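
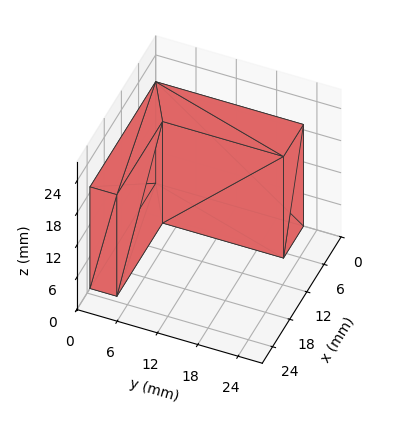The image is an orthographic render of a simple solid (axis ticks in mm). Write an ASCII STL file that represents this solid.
Reading the render: the shape is an L-shaped prism: outer 23 × 22 mm, arm thicknesses ≈ 4 mm (horizontal) and 7 mm (vertical), extruded 19 mm in z (dimensions read to the nearest mm from the axis ticks). For the STL, each face is triangulated and given an outward normal.

solid part
  facet normal 0.0000 0.0000 -1.0000
    outer loop
      vertex 23.00 4.00 0.00
      vertex 23.00 0.00 0.00
      vertex 0.00 0.00 0.00
    endloop
  endfacet
  facet normal 0.0000 0.0000 -1.0000
    outer loop
      vertex 7.00 4.00 0.00
      vertex 23.00 4.00 0.00
      vertex 0.00 0.00 0.00
    endloop
  endfacet
  facet normal 0.0000 0.0000 -1.0000
    outer loop
      vertex 7.00 22.00 0.00
      vertex 7.00 4.00 0.00
      vertex 0.00 0.00 0.00
    endloop
  endfacet
  facet normal 0.0000 0.0000 -1.0000
    outer loop
      vertex 0.00 22.00 0.00
      vertex 7.00 22.00 0.00
      vertex 0.00 0.00 0.00
    endloop
  endfacet
  facet normal 0.0000 0.0000 1.0000
    outer loop
      vertex 0.00 0.00 19.00
      vertex 23.00 0.00 19.00
      vertex 23.00 4.00 19.00
    endloop
  endfacet
  facet normal 0.0000 0.0000 1.0000
    outer loop
      vertex 0.00 0.00 19.00
      vertex 23.00 4.00 19.00
      vertex 7.00 4.00 19.00
    endloop
  endfacet
  facet normal 0.0000 0.0000 1.0000
    outer loop
      vertex 0.00 0.00 19.00
      vertex 7.00 4.00 19.00
      vertex 7.00 22.00 19.00
    endloop
  endfacet
  facet normal 0.0000 0.0000 1.0000
    outer loop
      vertex 0.00 0.00 19.00
      vertex 7.00 22.00 19.00
      vertex 0.00 22.00 19.00
    endloop
  endfacet
  facet normal 0.0000 -1.0000 0.0000
    outer loop
      vertex 0.00 0.00 0.00
      vertex 23.00 0.00 0.00
      vertex 23.00 0.00 19.00
    endloop
  endfacet
  facet normal 0.0000 -1.0000 0.0000
    outer loop
      vertex 0.00 0.00 0.00
      vertex 23.00 0.00 19.00
      vertex 0.00 0.00 19.00
    endloop
  endfacet
  facet normal 1.0000 0.0000 0.0000
    outer loop
      vertex 23.00 0.00 0.00
      vertex 23.00 4.00 0.00
      vertex 23.00 4.00 19.00
    endloop
  endfacet
  facet normal 1.0000 0.0000 0.0000
    outer loop
      vertex 23.00 0.00 0.00
      vertex 23.00 4.00 19.00
      vertex 23.00 0.00 19.00
    endloop
  endfacet
  facet normal 0.0000 1.0000 0.0000
    outer loop
      vertex 23.00 4.00 0.00
      vertex 7.00 4.00 0.00
      vertex 7.00 4.00 19.00
    endloop
  endfacet
  facet normal 0.0000 1.0000 0.0000
    outer loop
      vertex 23.00 4.00 0.00
      vertex 7.00 4.00 19.00
      vertex 23.00 4.00 19.00
    endloop
  endfacet
  facet normal 1.0000 0.0000 0.0000
    outer loop
      vertex 7.00 4.00 0.00
      vertex 7.00 22.00 0.00
      vertex 7.00 22.00 19.00
    endloop
  endfacet
  facet normal 1.0000 0.0000 0.0000
    outer loop
      vertex 7.00 4.00 0.00
      vertex 7.00 22.00 19.00
      vertex 7.00 4.00 19.00
    endloop
  endfacet
  facet normal 0.0000 1.0000 0.0000
    outer loop
      vertex 7.00 22.00 0.00
      vertex 0.00 22.00 0.00
      vertex 0.00 22.00 19.00
    endloop
  endfacet
  facet normal 0.0000 1.0000 0.0000
    outer loop
      vertex 7.00 22.00 0.00
      vertex 0.00 22.00 19.00
      vertex 7.00 22.00 19.00
    endloop
  endfacet
  facet normal -1.0000 0.0000 0.0000
    outer loop
      vertex 0.00 22.00 0.00
      vertex 0.00 0.00 0.00
      vertex 0.00 0.00 19.00
    endloop
  endfacet
  facet normal -1.0000 0.0000 0.0000
    outer loop
      vertex 0.00 22.00 0.00
      vertex 0.00 0.00 19.00
      vertex 0.00 22.00 19.00
    endloop
  endfacet
endsolid part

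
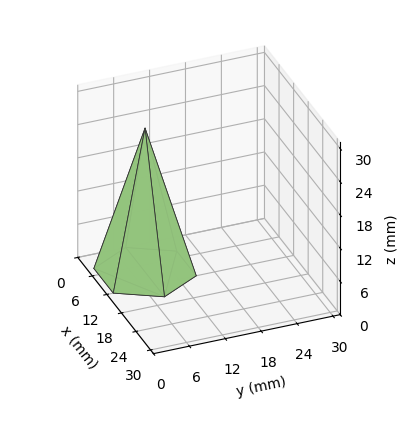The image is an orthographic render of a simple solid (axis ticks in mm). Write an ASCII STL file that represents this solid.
Reading the render: the shape is a regular 6-sided pyramid, base circumscribed radius ≈ 8 mm, apex at z ≈ 26 mm (dimensions read to the nearest mm from the axis ticks). For the STL, each face is triangulated and given an outward normal.

solid part
  facet normal 0.0000 0.0000 -1.0000
    outer loop
      vertex 4.000 14.928 0.000
      vertex 12.000 14.928 0.000
      vertex 16.000 8.000 0.000
    endloop
  endfacet
  facet normal 0.0000 0.0000 -1.0000
    outer loop
      vertex 0.000 8.000 0.000
      vertex 4.000 14.928 0.000
      vertex 16.000 8.000 0.000
    endloop
  endfacet
  facet normal 0.0000 0.0000 -1.0000
    outer loop
      vertex 4.000 1.072 0.000
      vertex 0.000 8.000 0.000
      vertex 16.000 8.000 0.000
    endloop
  endfacet
  facet normal 0.0000 0.0000 -1.0000
    outer loop
      vertex 12.000 1.072 0.000
      vertex 4.000 1.072 0.000
      vertex 16.000 8.000 0.000
    endloop
  endfacet
  facet normal 0.8368 0.4832 0.2575
    outer loop
      vertex 16.000 8.000 0.000
      vertex 12.000 14.928 0.000
      vertex 8.000 8.000 26.000
    endloop
  endfacet
  facet normal 0.0000 0.9663 0.2575
    outer loop
      vertex 12.000 14.928 0.000
      vertex 4.000 14.928 0.000
      vertex 8.000 8.000 26.000
    endloop
  endfacet
  facet normal -0.8368 0.4832 0.2575
    outer loop
      vertex 4.000 14.928 0.000
      vertex 0.000 8.000 0.000
      vertex 8.000 8.000 26.000
    endloop
  endfacet
  facet normal -0.8368 -0.4832 0.2575
    outer loop
      vertex 0.000 8.000 0.000
      vertex 4.000 1.072 0.000
      vertex 8.000 8.000 26.000
    endloop
  endfacet
  facet normal 0.0000 -0.9663 0.2575
    outer loop
      vertex 4.000 1.072 0.000
      vertex 12.000 1.072 0.000
      vertex 8.000 8.000 26.000
    endloop
  endfacet
  facet normal 0.8368 -0.4832 0.2575
    outer loop
      vertex 12.000 1.072 0.000
      vertex 16.000 8.000 0.000
      vertex 8.000 8.000 26.000
    endloop
  endfacet
endsolid part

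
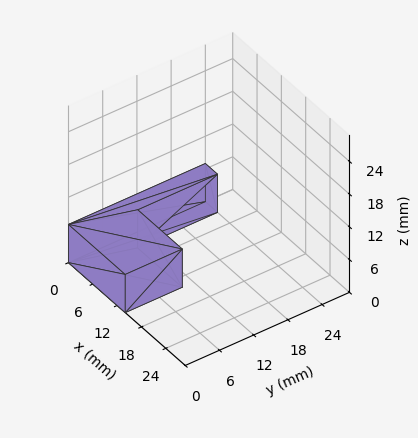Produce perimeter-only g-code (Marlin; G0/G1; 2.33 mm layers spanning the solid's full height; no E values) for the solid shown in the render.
Reading the render: the shape is an L-shaped prism: outer 14 × 24 mm, arm thicknesses ≈ 10 mm (horizontal) and 3 mm (vertical), extruded 7 mm in z (dimensions read to the nearest mm from the axis ticks). For the g-code, the solid's height is divided into equal slices at the stated Δz and each level perimeter traced with G1 moves after a G0 lift.

; perimeter-only toolpath
G21 ; units = mm
G90 ; absolute positioning
G28 ; home
; layer 1
G0 Z2.33
G0 X0.00 Y0.00
G1 X14.00 Y0.00
G1 X14.00 Y10.00
G1 X3.00 Y10.00
G1 X3.00 Y24.00
G1 X0.00 Y24.00
G1 X0.00 Y0.00
; layer 2
G0 Z4.67
G0 X0.00 Y0.00
G1 X14.00 Y0.00
G1 X14.00 Y10.00
G1 X3.00 Y10.00
G1 X3.00 Y24.00
G1 X0.00 Y24.00
G1 X0.00 Y0.00
; layer 3
G0 Z7.00
G0 X0.00 Y0.00
G1 X14.00 Y0.00
G1 X14.00 Y10.00
G1 X3.00 Y10.00
G1 X3.00 Y24.00
G1 X0.00 Y24.00
G1 X0.00 Y0.00
M2 ; end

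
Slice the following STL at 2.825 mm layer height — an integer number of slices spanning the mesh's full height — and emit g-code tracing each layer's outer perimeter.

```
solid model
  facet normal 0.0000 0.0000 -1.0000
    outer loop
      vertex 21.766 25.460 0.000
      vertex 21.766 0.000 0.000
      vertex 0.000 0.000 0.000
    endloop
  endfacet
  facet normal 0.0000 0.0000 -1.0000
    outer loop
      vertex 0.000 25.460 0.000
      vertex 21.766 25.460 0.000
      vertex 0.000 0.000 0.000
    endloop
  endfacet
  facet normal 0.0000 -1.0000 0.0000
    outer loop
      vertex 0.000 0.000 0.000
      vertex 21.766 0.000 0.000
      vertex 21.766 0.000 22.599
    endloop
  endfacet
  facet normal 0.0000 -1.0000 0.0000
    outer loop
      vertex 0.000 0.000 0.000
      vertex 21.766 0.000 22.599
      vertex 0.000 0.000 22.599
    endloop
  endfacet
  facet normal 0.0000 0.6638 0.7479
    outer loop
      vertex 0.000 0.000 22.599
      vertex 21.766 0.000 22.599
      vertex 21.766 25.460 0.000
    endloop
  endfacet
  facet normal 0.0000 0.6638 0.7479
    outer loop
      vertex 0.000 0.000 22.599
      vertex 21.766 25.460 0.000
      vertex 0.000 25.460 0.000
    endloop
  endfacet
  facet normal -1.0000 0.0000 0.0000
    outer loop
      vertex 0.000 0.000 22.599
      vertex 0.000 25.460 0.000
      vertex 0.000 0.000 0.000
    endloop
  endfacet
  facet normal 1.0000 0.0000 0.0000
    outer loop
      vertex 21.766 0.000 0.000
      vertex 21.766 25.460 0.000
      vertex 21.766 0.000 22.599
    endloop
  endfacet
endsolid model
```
; perimeter-only toolpath
G21 ; units = mm
G90 ; absolute positioning
G28 ; home
; layer 1
G0 Z2.825
G0 X0.000 Y0.000
G1 X21.766 Y0.000
G1 X21.766 Y22.277
G1 X0.000 Y22.277
G1 X0.000 Y0.000
; layer 2
G0 Z5.650
G0 X0.000 Y0.000
G1 X21.766 Y0.000
G1 X21.766 Y19.095
G1 X0.000 Y19.095
G1 X0.000 Y0.000
; layer 3
G0 Z8.475
G0 X0.000 Y0.000
G1 X21.766 Y0.000
G1 X21.766 Y15.913
G1 X0.000 Y15.913
G1 X0.000 Y0.000
; layer 4
G0 Z11.300
G0 X0.000 Y0.000
G1 X21.766 Y0.000
G1 X21.766 Y12.730
G1 X0.000 Y12.730
G1 X0.000 Y0.000
; layer 5
G0 Z14.124
G0 X0.000 Y0.000
G1 X21.766 Y0.000
G1 X21.766 Y9.547
G1 X0.000 Y9.547
G1 X0.000 Y0.000
; layer 6
G0 Z16.949
G0 X0.000 Y0.000
G1 X21.766 Y0.000
G1 X21.766 Y6.365
G1 X0.000 Y6.365
G1 X0.000 Y0.000
; layer 7
G0 Z19.774
G0 X0.000 Y0.000
G1 X21.766 Y0.000
G1 X21.766 Y3.182
G1 X0.000 Y3.182
G1 X0.000 Y0.000
M2 ; end

The solid is a wedge (ramp): 21.8 × 25.5 mm base, rising to 22.6 mm along the y=0 edge and sloping linearly to z=0 at y=25.5. Slicing at Δz = 2.825 mm — 8 equal slices spanning the solid's height, so layer i sits at z = i·h/8 — gives 7 non-empty perimeters. Each is a 4-segment closed polygon; G0 lifts to the layer z and rapids to the start vertex, then G1 traces the edges. The cross-section shrinks linearly with z (the slice at the apex is degenerate and omitted).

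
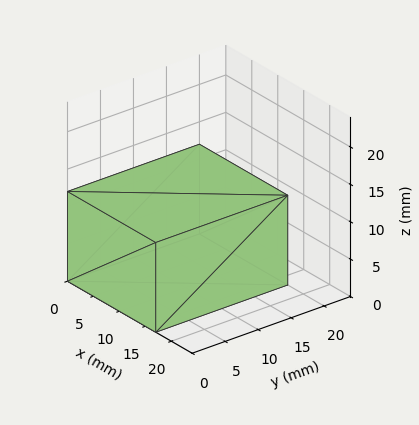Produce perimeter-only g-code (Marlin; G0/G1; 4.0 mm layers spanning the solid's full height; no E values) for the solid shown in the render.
Reading the render: the shape is a rectangular box, roughly 17 × 20 mm footprint and 12 mm tall (dimensions read to the nearest mm from the axis ticks). For the g-code, the solid's height is divided into equal slices at the stated Δz and each level perimeter traced with G1 moves after a G0 lift.

; perimeter-only toolpath
G21 ; units = mm
G90 ; absolute positioning
G28 ; home
; layer 1
G0 Z4.0
G0 X0.0 Y0.0
G1 X17.0 Y0.0
G1 X17.0 Y20.0
G1 X0.0 Y20.0
G1 X0.0 Y0.0
; layer 2
G0 Z8.0
G0 X0.0 Y0.0
G1 X17.0 Y0.0
G1 X17.0 Y20.0
G1 X0.0 Y20.0
G1 X0.0 Y0.0
; layer 3
G0 Z12.0
G0 X0.0 Y0.0
G1 X17.0 Y0.0
G1 X17.0 Y20.0
G1 X0.0 Y20.0
G1 X0.0 Y0.0
M2 ; end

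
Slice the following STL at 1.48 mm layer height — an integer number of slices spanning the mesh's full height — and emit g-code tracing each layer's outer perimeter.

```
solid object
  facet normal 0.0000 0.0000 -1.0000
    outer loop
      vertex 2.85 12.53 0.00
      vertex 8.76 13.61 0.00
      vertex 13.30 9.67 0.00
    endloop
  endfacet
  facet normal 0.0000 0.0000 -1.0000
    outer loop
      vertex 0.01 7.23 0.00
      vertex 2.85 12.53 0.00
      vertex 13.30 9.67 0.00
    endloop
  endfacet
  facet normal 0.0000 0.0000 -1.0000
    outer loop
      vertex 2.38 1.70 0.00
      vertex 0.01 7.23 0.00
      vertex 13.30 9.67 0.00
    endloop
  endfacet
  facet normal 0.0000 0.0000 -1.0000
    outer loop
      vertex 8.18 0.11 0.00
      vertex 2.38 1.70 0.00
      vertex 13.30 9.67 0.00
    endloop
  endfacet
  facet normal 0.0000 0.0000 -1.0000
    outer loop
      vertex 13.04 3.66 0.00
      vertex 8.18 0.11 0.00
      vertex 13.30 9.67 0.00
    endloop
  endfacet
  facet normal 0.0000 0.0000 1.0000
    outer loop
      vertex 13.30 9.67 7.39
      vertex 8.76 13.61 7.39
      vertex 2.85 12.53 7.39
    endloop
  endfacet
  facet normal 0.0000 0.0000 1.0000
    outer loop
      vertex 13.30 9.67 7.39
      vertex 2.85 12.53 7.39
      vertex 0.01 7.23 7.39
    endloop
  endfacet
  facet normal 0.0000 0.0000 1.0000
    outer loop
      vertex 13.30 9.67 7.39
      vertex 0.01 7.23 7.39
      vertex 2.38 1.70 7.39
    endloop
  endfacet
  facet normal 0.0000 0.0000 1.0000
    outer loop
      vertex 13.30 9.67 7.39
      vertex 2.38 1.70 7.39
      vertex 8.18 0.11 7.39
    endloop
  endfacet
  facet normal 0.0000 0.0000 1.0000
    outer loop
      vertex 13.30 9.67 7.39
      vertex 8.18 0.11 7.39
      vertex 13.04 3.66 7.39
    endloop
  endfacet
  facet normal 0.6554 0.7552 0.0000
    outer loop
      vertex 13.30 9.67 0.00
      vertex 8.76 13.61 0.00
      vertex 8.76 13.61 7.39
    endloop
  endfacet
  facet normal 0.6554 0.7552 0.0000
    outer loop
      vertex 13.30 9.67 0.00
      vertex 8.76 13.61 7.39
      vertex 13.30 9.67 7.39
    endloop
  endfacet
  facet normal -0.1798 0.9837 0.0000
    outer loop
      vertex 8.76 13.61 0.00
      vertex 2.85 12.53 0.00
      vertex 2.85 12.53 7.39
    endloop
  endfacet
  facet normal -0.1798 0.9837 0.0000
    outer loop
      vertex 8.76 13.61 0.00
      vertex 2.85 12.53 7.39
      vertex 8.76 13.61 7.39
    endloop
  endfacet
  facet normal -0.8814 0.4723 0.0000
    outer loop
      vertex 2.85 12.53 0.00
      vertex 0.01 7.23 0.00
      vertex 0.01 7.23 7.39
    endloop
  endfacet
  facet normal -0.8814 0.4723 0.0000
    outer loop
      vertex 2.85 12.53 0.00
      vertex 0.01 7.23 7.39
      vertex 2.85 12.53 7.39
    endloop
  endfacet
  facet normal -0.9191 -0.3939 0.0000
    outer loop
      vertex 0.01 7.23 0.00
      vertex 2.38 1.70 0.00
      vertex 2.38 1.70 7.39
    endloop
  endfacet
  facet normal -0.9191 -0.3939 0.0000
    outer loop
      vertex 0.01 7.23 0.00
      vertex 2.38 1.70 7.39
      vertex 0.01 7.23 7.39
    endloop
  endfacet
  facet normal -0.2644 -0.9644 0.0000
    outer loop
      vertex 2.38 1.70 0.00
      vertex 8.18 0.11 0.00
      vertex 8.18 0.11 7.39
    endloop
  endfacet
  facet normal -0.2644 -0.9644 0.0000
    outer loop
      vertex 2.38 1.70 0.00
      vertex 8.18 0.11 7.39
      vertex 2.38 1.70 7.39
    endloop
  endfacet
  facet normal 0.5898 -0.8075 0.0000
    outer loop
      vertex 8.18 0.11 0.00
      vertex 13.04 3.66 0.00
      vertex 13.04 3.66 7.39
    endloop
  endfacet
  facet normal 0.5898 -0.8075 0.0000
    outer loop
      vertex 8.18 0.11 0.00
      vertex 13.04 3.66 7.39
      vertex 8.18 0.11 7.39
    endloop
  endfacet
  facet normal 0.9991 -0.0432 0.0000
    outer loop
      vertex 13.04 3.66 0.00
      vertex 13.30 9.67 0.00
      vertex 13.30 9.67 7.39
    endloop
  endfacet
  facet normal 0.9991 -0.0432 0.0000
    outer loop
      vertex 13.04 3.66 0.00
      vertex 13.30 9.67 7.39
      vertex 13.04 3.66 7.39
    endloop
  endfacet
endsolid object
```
; perimeter-only toolpath
G21 ; units = mm
G90 ; absolute positioning
G28 ; home
; layer 1
G0 Z1.48
G0 X13.30 Y9.67
G1 X8.76 Y13.61
G1 X2.85 Y12.53
G1 X0.01 Y7.23
G1 X2.38 Y1.70
G1 X8.18 Y0.11
G1 X13.04 Y3.66
G1 X13.30 Y9.67
; layer 2
G0 Z2.96
G0 X13.30 Y9.67
G1 X8.76 Y13.61
G1 X2.85 Y12.53
G1 X0.01 Y7.23
G1 X2.38 Y1.70
G1 X8.18 Y0.11
G1 X13.04 Y3.66
G1 X13.30 Y9.67
; layer 3
G0 Z4.43
G0 X13.30 Y9.67
G1 X8.76 Y13.61
G1 X2.85 Y12.53
G1 X0.01 Y7.23
G1 X2.38 Y1.70
G1 X8.18 Y0.11
G1 X13.04 Y3.66
G1 X13.30 Y9.67
; layer 4
G0 Z5.91
G0 X13.30 Y9.67
G1 X8.76 Y13.61
G1 X2.85 Y12.53
G1 X0.01 Y7.23
G1 X2.38 Y1.70
G1 X8.18 Y0.11
G1 X13.04 Y3.66
G1 X13.30 Y9.67
; layer 5
G0 Z7.39
G0 X13.30 Y9.67
G1 X8.76 Y13.61
G1 X2.85 Y12.53
G1 X0.01 Y7.23
G1 X2.38 Y1.70
G1 X8.18 Y0.11
G1 X13.04 Y3.66
G1 X13.30 Y9.67
M2 ; end

The solid is a regular 7-sided prism (a cylinder approximated with 7 flat sides), circumscribed radius ≈ 6.93 mm, height ≈ 7.39 mm. Slicing at Δz = 1.48 mm — 5 equal slices spanning the solid's height, so layer i sits at z = i·h/5 — gives 5 non-empty perimeters. Each is a 7-segment closed polygon; G0 lifts to the layer z and rapids to the start vertex, then G1 traces the edges.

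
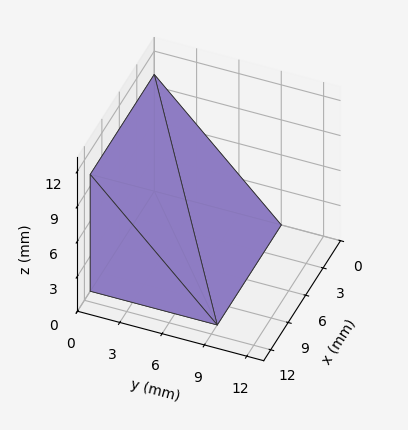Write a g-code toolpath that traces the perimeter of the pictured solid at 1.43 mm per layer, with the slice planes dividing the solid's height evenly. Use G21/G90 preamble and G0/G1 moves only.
Reading the render: the shape is a wedge (ramp): 11 × 9 mm base, rising to 10 mm along the y=0 edge and sloping linearly to z=0 at y=9 (dimensions read to the nearest mm from the axis ticks). For the g-code, the solid's height is divided into equal slices at the stated Δz and each level perimeter traced with G1 moves after a G0 lift.

; perimeter-only toolpath
G21 ; units = mm
G90 ; absolute positioning
G28 ; home
; layer 1
G0 Z1.43
G0 X0.00 Y0.00
G1 X11.00 Y0.00
G1 X11.00 Y7.71
G1 X0.00 Y7.71
G1 X0.00 Y0.00
; layer 2
G0 Z2.86
G0 X0.00 Y0.00
G1 X11.00 Y0.00
G1 X11.00 Y6.43
G1 X0.00 Y6.43
G1 X0.00 Y0.00
; layer 3
G0 Z4.29
G0 X0.00 Y0.00
G1 X11.00 Y0.00
G1 X11.00 Y5.14
G1 X0.00 Y5.14
G1 X0.00 Y0.00
; layer 4
G0 Z5.71
G0 X0.00 Y0.00
G1 X11.00 Y0.00
G1 X11.00 Y3.86
G1 X0.00 Y3.86
G1 X0.00 Y0.00
; layer 5
G0 Z7.14
G0 X0.00 Y0.00
G1 X11.00 Y0.00
G1 X11.00 Y2.57
G1 X0.00 Y2.57
G1 X0.00 Y0.00
; layer 6
G0 Z8.57
G0 X0.00 Y0.00
G1 X11.00 Y0.00
G1 X11.00 Y1.29
G1 X0.00 Y1.29
G1 X0.00 Y0.00
M2 ; end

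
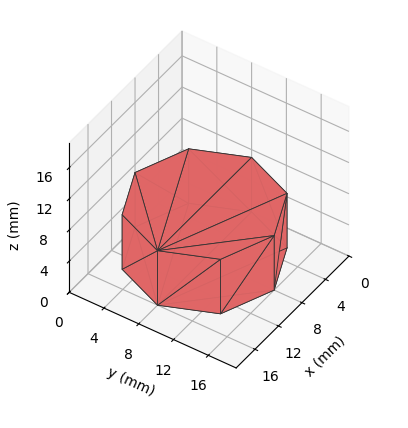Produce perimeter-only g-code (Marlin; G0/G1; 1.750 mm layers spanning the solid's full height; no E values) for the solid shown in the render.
Reading the render: the shape is a regular 8-sided prism (a cylinder approximated with 8 flat sides), circumscribed radius ≈ 8 mm, height ≈ 7 mm (dimensions read to the nearest mm from the axis ticks). For the g-code, the solid's height is divided into equal slices at the stated Δz and each level perimeter traced with G1 moves after a G0 lift.

; perimeter-only toolpath
G21 ; units = mm
G90 ; absolute positioning
G28 ; home
; layer 1
G0 Z1.750
G0 X16.000 Y8.000
G1 X13.657 Y13.657
G1 X8.000 Y16.000
G1 X2.343 Y13.657
G1 X0.000 Y8.000
G1 X2.343 Y2.343
G1 X8.000 Y0.000
G1 X13.657 Y2.343
G1 X16.000 Y8.000
; layer 2
G0 Z3.500
G0 X16.000 Y8.000
G1 X13.657 Y13.657
G1 X8.000 Y16.000
G1 X2.343 Y13.657
G1 X0.000 Y8.000
G1 X2.343 Y2.343
G1 X8.000 Y0.000
G1 X13.657 Y2.343
G1 X16.000 Y8.000
; layer 3
G0 Z5.250
G0 X16.000 Y8.000
G1 X13.657 Y13.657
G1 X8.000 Y16.000
G1 X2.343 Y13.657
G1 X0.000 Y8.000
G1 X2.343 Y2.343
G1 X8.000 Y0.000
G1 X13.657 Y2.343
G1 X16.000 Y8.000
; layer 4
G0 Z7.000
G0 X16.000 Y8.000
G1 X13.657 Y13.657
G1 X8.000 Y16.000
G1 X2.343 Y13.657
G1 X0.000 Y8.000
G1 X2.343 Y2.343
G1 X8.000 Y0.000
G1 X13.657 Y2.343
G1 X16.000 Y8.000
M2 ; end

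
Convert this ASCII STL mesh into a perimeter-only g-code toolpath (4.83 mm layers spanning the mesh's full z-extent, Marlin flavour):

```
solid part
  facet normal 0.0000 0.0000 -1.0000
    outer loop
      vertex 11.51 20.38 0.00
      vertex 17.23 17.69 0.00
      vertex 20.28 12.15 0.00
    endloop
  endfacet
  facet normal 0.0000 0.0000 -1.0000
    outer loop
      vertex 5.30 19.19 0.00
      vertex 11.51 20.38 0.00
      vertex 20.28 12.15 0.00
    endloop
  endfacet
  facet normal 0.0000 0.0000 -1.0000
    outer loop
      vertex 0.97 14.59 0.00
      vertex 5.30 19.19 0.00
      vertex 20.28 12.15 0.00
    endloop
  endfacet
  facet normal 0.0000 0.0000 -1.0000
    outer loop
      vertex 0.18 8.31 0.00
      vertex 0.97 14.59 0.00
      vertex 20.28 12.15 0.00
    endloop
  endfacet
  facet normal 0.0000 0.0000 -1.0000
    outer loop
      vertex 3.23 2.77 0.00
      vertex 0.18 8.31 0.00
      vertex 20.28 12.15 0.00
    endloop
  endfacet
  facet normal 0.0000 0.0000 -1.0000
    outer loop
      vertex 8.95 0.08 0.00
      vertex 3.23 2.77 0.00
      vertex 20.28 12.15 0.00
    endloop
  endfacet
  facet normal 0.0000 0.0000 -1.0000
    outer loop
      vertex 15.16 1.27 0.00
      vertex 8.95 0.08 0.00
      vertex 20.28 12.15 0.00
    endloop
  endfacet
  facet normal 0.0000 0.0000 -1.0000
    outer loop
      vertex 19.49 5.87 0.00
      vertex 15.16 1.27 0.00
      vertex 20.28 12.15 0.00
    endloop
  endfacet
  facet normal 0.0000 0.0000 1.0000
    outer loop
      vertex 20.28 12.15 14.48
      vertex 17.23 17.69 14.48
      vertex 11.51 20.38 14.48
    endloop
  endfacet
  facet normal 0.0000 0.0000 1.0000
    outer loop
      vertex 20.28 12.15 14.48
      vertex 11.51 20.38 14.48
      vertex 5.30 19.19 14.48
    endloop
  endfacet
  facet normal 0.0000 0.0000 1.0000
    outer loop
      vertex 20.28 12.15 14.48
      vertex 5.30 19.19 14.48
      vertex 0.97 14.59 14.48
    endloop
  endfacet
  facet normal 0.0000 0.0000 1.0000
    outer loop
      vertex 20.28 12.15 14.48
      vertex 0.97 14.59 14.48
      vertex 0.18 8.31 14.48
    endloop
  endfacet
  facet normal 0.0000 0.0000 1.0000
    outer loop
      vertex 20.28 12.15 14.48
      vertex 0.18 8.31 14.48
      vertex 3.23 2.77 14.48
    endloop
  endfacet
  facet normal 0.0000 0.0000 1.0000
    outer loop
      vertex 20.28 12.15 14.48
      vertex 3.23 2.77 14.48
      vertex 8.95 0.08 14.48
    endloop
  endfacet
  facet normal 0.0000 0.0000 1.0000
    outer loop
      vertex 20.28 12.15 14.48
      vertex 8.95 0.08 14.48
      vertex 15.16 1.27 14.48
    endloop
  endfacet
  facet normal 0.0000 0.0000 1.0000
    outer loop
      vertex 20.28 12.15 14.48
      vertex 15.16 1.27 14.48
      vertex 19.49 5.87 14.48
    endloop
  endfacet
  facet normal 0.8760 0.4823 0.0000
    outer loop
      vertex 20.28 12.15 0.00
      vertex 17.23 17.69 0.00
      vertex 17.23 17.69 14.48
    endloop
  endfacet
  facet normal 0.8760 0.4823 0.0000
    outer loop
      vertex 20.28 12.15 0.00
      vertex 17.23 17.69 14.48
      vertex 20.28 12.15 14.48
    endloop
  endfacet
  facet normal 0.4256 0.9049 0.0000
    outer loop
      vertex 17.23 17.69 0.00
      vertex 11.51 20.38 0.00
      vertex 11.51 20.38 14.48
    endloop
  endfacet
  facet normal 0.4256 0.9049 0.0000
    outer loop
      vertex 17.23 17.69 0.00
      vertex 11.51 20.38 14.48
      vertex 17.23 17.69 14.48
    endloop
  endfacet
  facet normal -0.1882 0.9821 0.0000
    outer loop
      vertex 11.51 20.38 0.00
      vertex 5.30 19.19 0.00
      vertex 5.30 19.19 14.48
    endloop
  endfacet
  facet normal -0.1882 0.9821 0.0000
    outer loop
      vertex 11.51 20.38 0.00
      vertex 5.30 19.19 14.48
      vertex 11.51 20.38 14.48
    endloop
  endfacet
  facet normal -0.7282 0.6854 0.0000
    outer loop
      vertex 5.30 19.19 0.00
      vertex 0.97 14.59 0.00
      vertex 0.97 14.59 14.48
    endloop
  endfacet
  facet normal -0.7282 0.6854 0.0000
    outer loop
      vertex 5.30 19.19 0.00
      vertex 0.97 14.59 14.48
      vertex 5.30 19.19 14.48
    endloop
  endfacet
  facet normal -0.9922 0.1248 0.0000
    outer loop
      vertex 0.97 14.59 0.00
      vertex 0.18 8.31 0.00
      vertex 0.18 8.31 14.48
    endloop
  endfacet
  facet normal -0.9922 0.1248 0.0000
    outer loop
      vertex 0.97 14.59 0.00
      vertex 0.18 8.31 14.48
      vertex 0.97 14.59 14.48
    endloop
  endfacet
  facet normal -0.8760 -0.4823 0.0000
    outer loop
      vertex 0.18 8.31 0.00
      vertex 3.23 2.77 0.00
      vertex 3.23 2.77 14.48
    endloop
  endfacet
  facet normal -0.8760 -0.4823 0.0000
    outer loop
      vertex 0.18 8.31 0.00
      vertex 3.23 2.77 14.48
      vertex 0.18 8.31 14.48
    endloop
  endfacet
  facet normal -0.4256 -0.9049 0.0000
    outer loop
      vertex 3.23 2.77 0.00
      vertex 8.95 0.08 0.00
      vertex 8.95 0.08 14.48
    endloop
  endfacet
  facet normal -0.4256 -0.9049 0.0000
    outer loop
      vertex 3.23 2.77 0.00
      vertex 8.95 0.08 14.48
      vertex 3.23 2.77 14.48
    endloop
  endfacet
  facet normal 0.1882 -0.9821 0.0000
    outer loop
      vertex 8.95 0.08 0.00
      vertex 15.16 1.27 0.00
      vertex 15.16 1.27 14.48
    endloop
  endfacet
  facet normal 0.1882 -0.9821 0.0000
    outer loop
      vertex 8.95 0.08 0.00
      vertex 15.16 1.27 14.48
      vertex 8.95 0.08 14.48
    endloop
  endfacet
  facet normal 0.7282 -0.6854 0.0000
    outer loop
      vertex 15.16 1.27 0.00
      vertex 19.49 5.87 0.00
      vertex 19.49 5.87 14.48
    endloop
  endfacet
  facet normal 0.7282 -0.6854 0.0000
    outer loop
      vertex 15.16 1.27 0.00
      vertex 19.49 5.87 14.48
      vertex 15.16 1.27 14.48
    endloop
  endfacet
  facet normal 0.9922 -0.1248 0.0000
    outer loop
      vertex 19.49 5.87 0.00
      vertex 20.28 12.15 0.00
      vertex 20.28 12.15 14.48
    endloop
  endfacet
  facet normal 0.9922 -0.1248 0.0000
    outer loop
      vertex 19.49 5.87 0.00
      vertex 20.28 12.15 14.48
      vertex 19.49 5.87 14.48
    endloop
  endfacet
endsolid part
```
; perimeter-only toolpath
G21 ; units = mm
G90 ; absolute positioning
G28 ; home
; layer 1
G0 Z4.83
G0 X20.28 Y12.15
G1 X17.23 Y17.69
G1 X11.51 Y20.38
G1 X5.30 Y19.19
G1 X0.97 Y14.59
G1 X0.18 Y8.31
G1 X3.23 Y2.77
G1 X8.95 Y0.08
G1 X15.16 Y1.27
G1 X19.49 Y5.87
G1 X20.28 Y12.15
; layer 2
G0 Z9.65
G0 X20.28 Y12.15
G1 X17.23 Y17.69
G1 X11.51 Y20.38
G1 X5.30 Y19.19
G1 X0.97 Y14.59
G1 X0.18 Y8.31
G1 X3.23 Y2.77
G1 X8.95 Y0.08
G1 X15.16 Y1.27
G1 X19.49 Y5.87
G1 X20.28 Y12.15
; layer 3
G0 Z14.48
G0 X20.28 Y12.15
G1 X17.23 Y17.69
G1 X11.51 Y20.38
G1 X5.30 Y19.19
G1 X0.97 Y14.59
G1 X0.18 Y8.31
G1 X3.23 Y2.77
G1 X8.95 Y0.08
G1 X15.16 Y1.27
G1 X19.49 Y5.87
G1 X20.28 Y12.15
M2 ; end

The solid is a regular 10-sided prism (a cylinder approximated with 10 flat sides), circumscribed radius ≈ 10.2 mm, height ≈ 14.5 mm. Slicing at Δz = 4.83 mm — 3 equal slices spanning the solid's height, so layer i sits at z = i·h/3 — gives 3 non-empty perimeters. Each is a 10-segment closed polygon; G0 lifts to the layer z and rapids to the start vertex, then G1 traces the edges.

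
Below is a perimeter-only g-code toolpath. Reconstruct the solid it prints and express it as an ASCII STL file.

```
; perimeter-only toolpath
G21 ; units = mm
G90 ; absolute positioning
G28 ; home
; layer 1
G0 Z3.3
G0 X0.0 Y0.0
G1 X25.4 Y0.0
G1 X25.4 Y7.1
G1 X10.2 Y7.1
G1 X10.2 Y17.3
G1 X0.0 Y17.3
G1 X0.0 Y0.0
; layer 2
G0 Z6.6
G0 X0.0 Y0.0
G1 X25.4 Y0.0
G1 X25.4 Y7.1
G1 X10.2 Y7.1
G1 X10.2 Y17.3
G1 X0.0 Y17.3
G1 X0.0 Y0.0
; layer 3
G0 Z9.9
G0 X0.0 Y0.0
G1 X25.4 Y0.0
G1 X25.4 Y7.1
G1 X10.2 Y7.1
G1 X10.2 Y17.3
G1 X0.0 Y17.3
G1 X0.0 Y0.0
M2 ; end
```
solid part
  facet normal 0.0000 0.0000 -1.0000
    outer loop
      vertex 25.4 7.1 0.0
      vertex 25.4 0.0 0.0
      vertex 0.0 0.0 0.0
    endloop
  endfacet
  facet normal 0.0000 0.0000 -1.0000
    outer loop
      vertex 10.2 7.1 0.0
      vertex 25.4 7.1 0.0
      vertex 0.0 0.0 0.0
    endloop
  endfacet
  facet normal 0.0000 0.0000 -1.0000
    outer loop
      vertex 10.2 17.3 0.0
      vertex 10.2 7.1 0.0
      vertex 0.0 0.0 0.0
    endloop
  endfacet
  facet normal 0.0000 0.0000 -1.0000
    outer loop
      vertex 0.0 17.3 0.0
      vertex 10.2 17.3 0.0
      vertex 0.0 0.0 0.0
    endloop
  endfacet
  facet normal 0.0000 0.0000 1.0000
    outer loop
      vertex 0.0 0.0 9.9
      vertex 25.4 0.0 9.9
      vertex 25.4 7.1 9.9
    endloop
  endfacet
  facet normal 0.0000 0.0000 1.0000
    outer loop
      vertex 0.0 0.0 9.9
      vertex 25.4 7.1 9.9
      vertex 10.2 7.1 9.9
    endloop
  endfacet
  facet normal 0.0000 0.0000 1.0000
    outer loop
      vertex 0.0 0.0 9.9
      vertex 10.2 7.1 9.9
      vertex 10.2 17.3 9.9
    endloop
  endfacet
  facet normal 0.0000 0.0000 1.0000
    outer loop
      vertex 0.0 0.0 9.9
      vertex 10.2 17.3 9.9
      vertex 0.0 17.3 9.9
    endloop
  endfacet
  facet normal 0.0000 -1.0000 0.0000
    outer loop
      vertex 0.0 0.0 0.0
      vertex 25.4 0.0 0.0
      vertex 25.4 0.0 9.9
    endloop
  endfacet
  facet normal 0.0000 -1.0000 0.0000
    outer loop
      vertex 0.0 0.0 0.0
      vertex 25.4 0.0 9.9
      vertex 0.0 0.0 9.9
    endloop
  endfacet
  facet normal 1.0000 0.0000 0.0000
    outer loop
      vertex 25.4 0.0 0.0
      vertex 25.4 7.1 0.0
      vertex 25.4 7.1 9.9
    endloop
  endfacet
  facet normal 1.0000 0.0000 0.0000
    outer loop
      vertex 25.4 0.0 0.0
      vertex 25.4 7.1 9.9
      vertex 25.4 0.0 9.9
    endloop
  endfacet
  facet normal 0.0000 1.0000 0.0000
    outer loop
      vertex 25.4 7.1 0.0
      vertex 10.2 7.1 0.0
      vertex 10.2 7.1 9.9
    endloop
  endfacet
  facet normal 0.0000 1.0000 0.0000
    outer loop
      vertex 25.4 7.1 0.0
      vertex 10.2 7.1 9.9
      vertex 25.4 7.1 9.9
    endloop
  endfacet
  facet normal 1.0000 0.0000 0.0000
    outer loop
      vertex 10.2 7.1 0.0
      vertex 10.2 17.3 0.0
      vertex 10.2 17.3 9.9
    endloop
  endfacet
  facet normal 1.0000 0.0000 0.0000
    outer loop
      vertex 10.2 7.1 0.0
      vertex 10.2 17.3 9.9
      vertex 10.2 7.1 9.9
    endloop
  endfacet
  facet normal 0.0000 1.0000 0.0000
    outer loop
      vertex 10.2 17.3 0.0
      vertex 0.0 17.3 0.0
      vertex 0.0 17.3 9.9
    endloop
  endfacet
  facet normal 0.0000 1.0000 0.0000
    outer loop
      vertex 10.2 17.3 0.0
      vertex 0.0 17.3 9.9
      vertex 10.2 17.3 9.9
    endloop
  endfacet
  facet normal -1.0000 0.0000 0.0000
    outer loop
      vertex 0.0 17.3 0.0
      vertex 0.0 0.0 0.0
      vertex 0.0 0.0 9.9
    endloop
  endfacet
  facet normal -1.0000 0.0000 0.0000
    outer loop
      vertex 0.0 17.3 0.0
      vertex 0.0 0.0 9.9
      vertex 0.0 17.3 9.9
    endloop
  endfacet
endsolid part

The G0 Z moves step by Δz≈3.3 mm. Every layer's G1 loop is the same polygon, so the solid is a straight extrusion of it from z=0 to z≈9.9. Closing with flat bottom and top caps and triangulating gives 20 facets — an L-shaped prism: outer 25.4 × 17.3 mm, arm thicknesses ≈ 7.1 mm (horizontal) and 10.2 mm (vertical), extruded 9.9 mm in z.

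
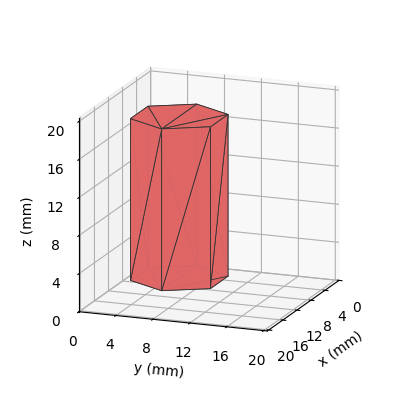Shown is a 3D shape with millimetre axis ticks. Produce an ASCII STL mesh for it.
Reading the render: the shape is a regular 6-sided prism (a cylinder approximated with 6 flat sides), circumscribed radius ≈ 5 mm, height ≈ 17 mm (dimensions read to the nearest mm from the axis ticks). For the STL, each face is triangulated and given an outward normal.

solid part
  facet normal 0.0000 0.0000 -1.0000
    outer loop
      vertex 2.50 9.33 0.00
      vertex 7.50 9.33 0.00
      vertex 10.00 5.00 0.00
    endloop
  endfacet
  facet normal 0.0000 0.0000 -1.0000
    outer loop
      vertex 0.00 5.00 0.00
      vertex 2.50 9.33 0.00
      vertex 10.00 5.00 0.00
    endloop
  endfacet
  facet normal 0.0000 0.0000 -1.0000
    outer loop
      vertex 2.50 0.67 0.00
      vertex 0.00 5.00 0.00
      vertex 10.00 5.00 0.00
    endloop
  endfacet
  facet normal 0.0000 0.0000 -1.0000
    outer loop
      vertex 7.50 0.67 0.00
      vertex 2.50 0.67 0.00
      vertex 10.00 5.00 0.00
    endloop
  endfacet
  facet normal 0.0000 0.0000 1.0000
    outer loop
      vertex 10.00 5.00 17.00
      vertex 7.50 9.33 17.00
      vertex 2.50 9.33 17.00
    endloop
  endfacet
  facet normal 0.0000 0.0000 1.0000
    outer loop
      vertex 10.00 5.00 17.00
      vertex 2.50 9.33 17.00
      vertex 0.00 5.00 17.00
    endloop
  endfacet
  facet normal 0.0000 0.0000 1.0000
    outer loop
      vertex 10.00 5.00 17.00
      vertex 0.00 5.00 17.00
      vertex 2.50 0.67 17.00
    endloop
  endfacet
  facet normal 0.0000 0.0000 1.0000
    outer loop
      vertex 10.00 5.00 17.00
      vertex 2.50 0.67 17.00
      vertex 7.50 0.67 17.00
    endloop
  endfacet
  facet normal 0.8660 0.5000 0.0000
    outer loop
      vertex 10.00 5.00 0.00
      vertex 7.50 9.33 0.00
      vertex 7.50 9.33 17.00
    endloop
  endfacet
  facet normal 0.8660 0.5000 0.0000
    outer loop
      vertex 10.00 5.00 0.00
      vertex 7.50 9.33 17.00
      vertex 10.00 5.00 17.00
    endloop
  endfacet
  facet normal 0.0000 1.0000 0.0000
    outer loop
      vertex 7.50 9.33 0.00
      vertex 2.50 9.33 0.00
      vertex 2.50 9.33 17.00
    endloop
  endfacet
  facet normal 0.0000 1.0000 0.0000
    outer loop
      vertex 7.50 9.33 0.00
      vertex 2.50 9.33 17.00
      vertex 7.50 9.33 17.00
    endloop
  endfacet
  facet normal -0.8660 0.5000 0.0000
    outer loop
      vertex 2.50 9.33 0.00
      vertex 0.00 5.00 0.00
      vertex 0.00 5.00 17.00
    endloop
  endfacet
  facet normal -0.8660 0.5000 0.0000
    outer loop
      vertex 2.50 9.33 0.00
      vertex 0.00 5.00 17.00
      vertex 2.50 9.33 17.00
    endloop
  endfacet
  facet normal -0.8660 -0.5000 0.0000
    outer loop
      vertex 0.00 5.00 0.00
      vertex 2.50 0.67 0.00
      vertex 2.50 0.67 17.00
    endloop
  endfacet
  facet normal -0.8660 -0.5000 0.0000
    outer loop
      vertex 0.00 5.00 0.00
      vertex 2.50 0.67 17.00
      vertex 0.00 5.00 17.00
    endloop
  endfacet
  facet normal 0.0000 -1.0000 0.0000
    outer loop
      vertex 2.50 0.67 0.00
      vertex 7.50 0.67 0.00
      vertex 7.50 0.67 17.00
    endloop
  endfacet
  facet normal 0.0000 -1.0000 0.0000
    outer loop
      vertex 2.50 0.67 0.00
      vertex 7.50 0.67 17.00
      vertex 2.50 0.67 17.00
    endloop
  endfacet
  facet normal 0.8660 -0.5000 0.0000
    outer loop
      vertex 7.50 0.67 0.00
      vertex 10.00 5.00 0.00
      vertex 10.00 5.00 17.00
    endloop
  endfacet
  facet normal 0.8660 -0.5000 0.0000
    outer loop
      vertex 7.50 0.67 0.00
      vertex 10.00 5.00 17.00
      vertex 7.50 0.67 17.00
    endloop
  endfacet
endsolid part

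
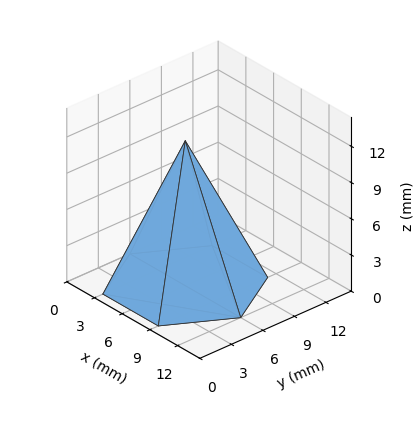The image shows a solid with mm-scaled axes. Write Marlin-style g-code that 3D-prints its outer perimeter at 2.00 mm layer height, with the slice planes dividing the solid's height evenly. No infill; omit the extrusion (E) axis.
Reading the render: the shape is a regular 6-sided pyramid, base circumscribed radius ≈ 6 mm, apex at z ≈ 12 mm (dimensions read to the nearest mm from the axis ticks). For the g-code, the solid's height is divided into equal slices at the stated Δz and each level perimeter traced with G1 moves after a G0 lift.

; perimeter-only toolpath
G21 ; units = mm
G90 ; absolute positioning
G28 ; home
; layer 1
G0 Z2.00
G0 X11.00 Y6.00
G1 X8.50 Y10.33
G1 X3.50 Y10.33
G1 X1.00 Y6.00
G1 X3.50 Y1.67
G1 X8.50 Y1.67
G1 X11.00 Y6.00
; layer 2
G0 Z4.00
G0 X10.00 Y6.00
G1 X8.00 Y9.47
G1 X4.00 Y9.47
G1 X2.00 Y6.00
G1 X4.00 Y2.53
G1 X8.00 Y2.53
G1 X10.00 Y6.00
; layer 3
G0 Z6.00
G0 X9.00 Y6.00
G1 X7.50 Y8.60
G1 X4.50 Y8.60
G1 X3.00 Y6.00
G1 X4.50 Y3.40
G1 X7.50 Y3.40
G1 X9.00 Y6.00
; layer 4
G0 Z8.00
G0 X8.00 Y6.00
G1 X7.00 Y7.73
G1 X5.00 Y7.73
G1 X4.00 Y6.00
G1 X5.00 Y4.27
G1 X7.00 Y4.27
G1 X8.00 Y6.00
; layer 5
G0 Z10.00
G0 X7.00 Y6.00
G1 X6.50 Y6.87
G1 X5.50 Y6.87
G1 X5.00 Y6.00
G1 X5.50 Y5.13
G1 X6.50 Y5.13
G1 X7.00 Y6.00
M2 ; end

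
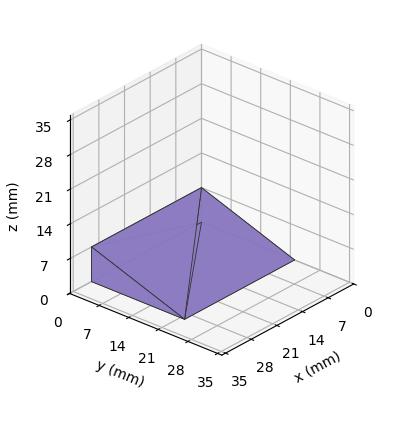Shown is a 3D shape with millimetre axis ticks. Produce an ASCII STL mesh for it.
Reading the render: the shape is a wedge (ramp): 30 × 22 mm base, rising to 7 mm along the y=0 edge and sloping linearly to z=0 at y=22 (dimensions read to the nearest mm from the axis ticks). For the STL, each face is triangulated and given an outward normal.

solid part
  facet normal 0.0000 0.0000 -1.0000
    outer loop
      vertex 30.00 22.00 0.00
      vertex 30.00 0.00 0.00
      vertex 0.00 0.00 0.00
    endloop
  endfacet
  facet normal 0.0000 0.0000 -1.0000
    outer loop
      vertex 0.00 22.00 0.00
      vertex 30.00 22.00 0.00
      vertex 0.00 0.00 0.00
    endloop
  endfacet
  facet normal 0.0000 -1.0000 0.0000
    outer loop
      vertex 0.00 0.00 0.00
      vertex 30.00 0.00 0.00
      vertex 30.00 0.00 7.00
    endloop
  endfacet
  facet normal 0.0000 -1.0000 0.0000
    outer loop
      vertex 0.00 0.00 0.00
      vertex 30.00 0.00 7.00
      vertex 0.00 0.00 7.00
    endloop
  endfacet
  facet normal 0.0000 0.3032 0.9529
    outer loop
      vertex 0.00 0.00 7.00
      vertex 30.00 0.00 7.00
      vertex 30.00 22.00 0.00
    endloop
  endfacet
  facet normal 0.0000 0.3032 0.9529
    outer loop
      vertex 0.00 0.00 7.00
      vertex 30.00 22.00 0.00
      vertex 0.00 22.00 0.00
    endloop
  endfacet
  facet normal -1.0000 0.0000 0.0000
    outer loop
      vertex 0.00 0.00 7.00
      vertex 0.00 22.00 0.00
      vertex 0.00 0.00 0.00
    endloop
  endfacet
  facet normal 1.0000 0.0000 0.0000
    outer loop
      vertex 30.00 0.00 0.00
      vertex 30.00 22.00 0.00
      vertex 30.00 0.00 7.00
    endloop
  endfacet
endsolid part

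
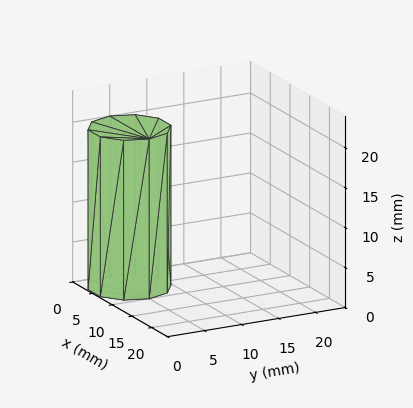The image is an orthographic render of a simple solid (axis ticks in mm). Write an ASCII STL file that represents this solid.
Reading the render: the shape is a regular 10-sided prism (a cylinder approximated with 10 flat sides), circumscribed radius ≈ 5 mm, height ≈ 20 mm (dimensions read to the nearest mm from the axis ticks). For the STL, each face is triangulated and given an outward normal.

solid part
  facet normal 0.0000 0.0000 -1.0000
    outer loop
      vertex 6.55 9.76 0.00
      vertex 9.05 7.94 0.00
      vertex 10.00 5.00 0.00
    endloop
  endfacet
  facet normal 0.0000 0.0000 -1.0000
    outer loop
      vertex 3.45 9.76 0.00
      vertex 6.55 9.76 0.00
      vertex 10.00 5.00 0.00
    endloop
  endfacet
  facet normal 0.0000 0.0000 -1.0000
    outer loop
      vertex 0.95 7.94 0.00
      vertex 3.45 9.76 0.00
      vertex 10.00 5.00 0.00
    endloop
  endfacet
  facet normal 0.0000 0.0000 -1.0000
    outer loop
      vertex 0.00 5.00 0.00
      vertex 0.95 7.94 0.00
      vertex 10.00 5.00 0.00
    endloop
  endfacet
  facet normal 0.0000 0.0000 -1.0000
    outer loop
      vertex 0.95 2.06 0.00
      vertex 0.00 5.00 0.00
      vertex 10.00 5.00 0.00
    endloop
  endfacet
  facet normal 0.0000 0.0000 -1.0000
    outer loop
      vertex 3.45 0.24 0.00
      vertex 0.95 2.06 0.00
      vertex 10.00 5.00 0.00
    endloop
  endfacet
  facet normal 0.0000 0.0000 -1.0000
    outer loop
      vertex 6.55 0.24 0.00
      vertex 3.45 0.24 0.00
      vertex 10.00 5.00 0.00
    endloop
  endfacet
  facet normal 0.0000 0.0000 -1.0000
    outer loop
      vertex 9.05 2.06 0.00
      vertex 6.55 0.24 0.00
      vertex 10.00 5.00 0.00
    endloop
  endfacet
  facet normal 0.0000 0.0000 1.0000
    outer loop
      vertex 10.00 5.00 20.00
      vertex 9.05 7.94 20.00
      vertex 6.55 9.76 20.00
    endloop
  endfacet
  facet normal 0.0000 0.0000 1.0000
    outer loop
      vertex 10.00 5.00 20.00
      vertex 6.55 9.76 20.00
      vertex 3.45 9.76 20.00
    endloop
  endfacet
  facet normal 0.0000 0.0000 1.0000
    outer loop
      vertex 10.00 5.00 20.00
      vertex 3.45 9.76 20.00
      vertex 0.95 7.94 20.00
    endloop
  endfacet
  facet normal 0.0000 0.0000 1.0000
    outer loop
      vertex 10.00 5.00 20.00
      vertex 0.95 7.94 20.00
      vertex 0.00 5.00 20.00
    endloop
  endfacet
  facet normal 0.0000 0.0000 1.0000
    outer loop
      vertex 10.00 5.00 20.00
      vertex 0.00 5.00 20.00
      vertex 0.95 2.06 20.00
    endloop
  endfacet
  facet normal 0.0000 0.0000 1.0000
    outer loop
      vertex 10.00 5.00 20.00
      vertex 0.95 2.06 20.00
      vertex 3.45 0.24 20.00
    endloop
  endfacet
  facet normal 0.0000 0.0000 1.0000
    outer loop
      vertex 10.00 5.00 20.00
      vertex 3.45 0.24 20.00
      vertex 6.55 0.24 20.00
    endloop
  endfacet
  facet normal 0.0000 0.0000 1.0000
    outer loop
      vertex 10.00 5.00 20.00
      vertex 6.55 0.24 20.00
      vertex 9.05 2.06 20.00
    endloop
  endfacet
  facet normal 0.9516 0.3075 0.0000
    outer loop
      vertex 10.00 5.00 0.00
      vertex 9.05 7.94 0.00
      vertex 9.05 7.94 20.00
    endloop
  endfacet
  facet normal 0.9516 0.3075 0.0000
    outer loop
      vertex 10.00 5.00 0.00
      vertex 9.05 7.94 20.00
      vertex 10.00 5.00 20.00
    endloop
  endfacet
  facet normal 0.5886 0.8085 0.0000
    outer loop
      vertex 9.05 7.94 0.00
      vertex 6.55 9.76 0.00
      vertex 6.55 9.76 20.00
    endloop
  endfacet
  facet normal 0.5886 0.8085 0.0000
    outer loop
      vertex 9.05 7.94 0.00
      vertex 6.55 9.76 20.00
      vertex 9.05 7.94 20.00
    endloop
  endfacet
  facet normal 0.0000 1.0000 0.0000
    outer loop
      vertex 6.55 9.76 0.00
      vertex 3.45 9.76 0.00
      vertex 3.45 9.76 20.00
    endloop
  endfacet
  facet normal 0.0000 1.0000 0.0000
    outer loop
      vertex 6.55 9.76 0.00
      vertex 3.45 9.76 20.00
      vertex 6.55 9.76 20.00
    endloop
  endfacet
  facet normal -0.5886 0.8085 0.0000
    outer loop
      vertex 3.45 9.76 0.00
      vertex 0.95 7.94 0.00
      vertex 0.95 7.94 20.00
    endloop
  endfacet
  facet normal -0.5886 0.8085 0.0000
    outer loop
      vertex 3.45 9.76 0.00
      vertex 0.95 7.94 20.00
      vertex 3.45 9.76 20.00
    endloop
  endfacet
  facet normal -0.9516 0.3075 0.0000
    outer loop
      vertex 0.95 7.94 0.00
      vertex 0.00 5.00 0.00
      vertex 0.00 5.00 20.00
    endloop
  endfacet
  facet normal -0.9516 0.3075 0.0000
    outer loop
      vertex 0.95 7.94 0.00
      vertex 0.00 5.00 20.00
      vertex 0.95 7.94 20.00
    endloop
  endfacet
  facet normal -0.9516 -0.3075 0.0000
    outer loop
      vertex 0.00 5.00 0.00
      vertex 0.95 2.06 0.00
      vertex 0.95 2.06 20.00
    endloop
  endfacet
  facet normal -0.9516 -0.3075 0.0000
    outer loop
      vertex 0.00 5.00 0.00
      vertex 0.95 2.06 20.00
      vertex 0.00 5.00 20.00
    endloop
  endfacet
  facet normal -0.5886 -0.8085 0.0000
    outer loop
      vertex 0.95 2.06 0.00
      vertex 3.45 0.24 0.00
      vertex 3.45 0.24 20.00
    endloop
  endfacet
  facet normal -0.5886 -0.8085 0.0000
    outer loop
      vertex 0.95 2.06 0.00
      vertex 3.45 0.24 20.00
      vertex 0.95 2.06 20.00
    endloop
  endfacet
  facet normal 0.0000 -1.0000 0.0000
    outer loop
      vertex 3.45 0.24 0.00
      vertex 6.55 0.24 0.00
      vertex 6.55 0.24 20.00
    endloop
  endfacet
  facet normal 0.0000 -1.0000 0.0000
    outer loop
      vertex 3.45 0.24 0.00
      vertex 6.55 0.24 20.00
      vertex 3.45 0.24 20.00
    endloop
  endfacet
  facet normal 0.5886 -0.8085 0.0000
    outer loop
      vertex 6.55 0.24 0.00
      vertex 9.05 2.06 0.00
      vertex 9.05 2.06 20.00
    endloop
  endfacet
  facet normal 0.5886 -0.8085 0.0000
    outer loop
      vertex 6.55 0.24 0.00
      vertex 9.05 2.06 20.00
      vertex 6.55 0.24 20.00
    endloop
  endfacet
  facet normal 0.9516 -0.3075 0.0000
    outer loop
      vertex 9.05 2.06 0.00
      vertex 10.00 5.00 0.00
      vertex 10.00 5.00 20.00
    endloop
  endfacet
  facet normal 0.9516 -0.3075 0.0000
    outer loop
      vertex 9.05 2.06 0.00
      vertex 10.00 5.00 20.00
      vertex 9.05 2.06 20.00
    endloop
  endfacet
endsolid part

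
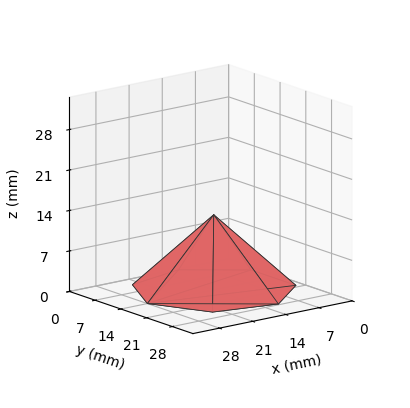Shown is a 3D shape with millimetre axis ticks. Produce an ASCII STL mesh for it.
Reading the render: the shape is a regular 7-sided pyramid, base circumscribed radius ≈ 14 mm, apex at z ≈ 13 mm (dimensions read to the nearest mm from the axis ticks). For the STL, each face is triangulated and given an outward normal.

solid part
  facet normal 0.0000 0.0000 -1.0000
    outer loop
      vertex 10.9 27.6 0.0
      vertex 22.7 24.9 0.0
      vertex 28.0 14.0 0.0
    endloop
  endfacet
  facet normal 0.0000 0.0000 -1.0000
    outer loop
      vertex 1.4 20.1 0.0
      vertex 10.9 27.6 0.0
      vertex 28.0 14.0 0.0
    endloop
  endfacet
  facet normal 0.0000 0.0000 -1.0000
    outer loop
      vertex 1.4 7.9 0.0
      vertex 1.4 20.1 0.0
      vertex 28.0 14.0 0.0
    endloop
  endfacet
  facet normal 0.0000 0.0000 -1.0000
    outer loop
      vertex 10.9 0.4 0.0
      vertex 1.4 7.9 0.0
      vertex 28.0 14.0 0.0
    endloop
  endfacet
  facet normal 0.0000 0.0000 -1.0000
    outer loop
      vertex 22.7 3.1 0.0
      vertex 10.9 0.4 0.0
      vertex 28.0 14.0 0.0
    endloop
  endfacet
  facet normal 0.6460 0.3141 0.6957
    outer loop
      vertex 28.0 14.0 0.0
      vertex 22.7 24.9 0.0
      vertex 14.0 14.0 13.0
    endloop
  endfacet
  facet normal 0.1604 0.7009 0.6950
    outer loop
      vertex 22.7 24.9 0.0
      vertex 10.9 27.6 0.0
      vertex 14.0 14.0 13.0
    endloop
  endfacet
  facet normal -0.4450 0.5637 0.6958
    outer loop
      vertex 10.9 27.6 0.0
      vertex 1.4 20.1 0.0
      vertex 14.0 14.0 13.0
    endloop
  endfacet
  facet normal -0.7181 0.0000 0.6960
    outer loop
      vertex 1.4 20.1 0.0
      vertex 1.4 7.9 0.0
      vertex 14.0 14.0 13.0
    endloop
  endfacet
  facet normal -0.4450 -0.5637 0.6958
    outer loop
      vertex 1.4 7.9 0.0
      vertex 10.9 0.4 0.0
      vertex 14.0 14.0 13.0
    endloop
  endfacet
  facet normal 0.1604 -0.7009 0.6950
    outer loop
      vertex 10.9 0.4 0.0
      vertex 22.7 3.1 0.0
      vertex 14.0 14.0 13.0
    endloop
  endfacet
  facet normal 0.6460 -0.3141 0.6957
    outer loop
      vertex 22.7 3.1 0.0
      vertex 28.0 14.0 0.0
      vertex 14.0 14.0 13.0
    endloop
  endfacet
endsolid part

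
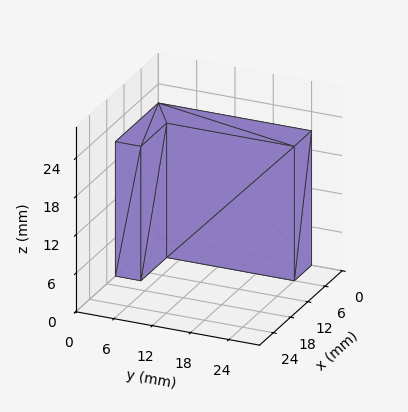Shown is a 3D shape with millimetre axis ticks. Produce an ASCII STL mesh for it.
Reading the render: the shape is an L-shaped prism: outer 15 × 24 mm, arm thicknesses ≈ 4 mm (horizontal) and 6 mm (vertical), extruded 21 mm in z (dimensions read to the nearest mm from the axis ticks). For the STL, each face is triangulated and given an outward normal.

solid part
  facet normal 0.0000 0.0000 -1.0000
    outer loop
      vertex 15.0 4.0 0.0
      vertex 15.0 0.0 0.0
      vertex 0.0 0.0 0.0
    endloop
  endfacet
  facet normal 0.0000 0.0000 -1.0000
    outer loop
      vertex 6.0 4.0 0.0
      vertex 15.0 4.0 0.0
      vertex 0.0 0.0 0.0
    endloop
  endfacet
  facet normal 0.0000 0.0000 -1.0000
    outer loop
      vertex 6.0 24.0 0.0
      vertex 6.0 4.0 0.0
      vertex 0.0 0.0 0.0
    endloop
  endfacet
  facet normal 0.0000 0.0000 -1.0000
    outer loop
      vertex 0.0 24.0 0.0
      vertex 6.0 24.0 0.0
      vertex 0.0 0.0 0.0
    endloop
  endfacet
  facet normal 0.0000 0.0000 1.0000
    outer loop
      vertex 0.0 0.0 21.0
      vertex 15.0 0.0 21.0
      vertex 15.0 4.0 21.0
    endloop
  endfacet
  facet normal 0.0000 0.0000 1.0000
    outer loop
      vertex 0.0 0.0 21.0
      vertex 15.0 4.0 21.0
      vertex 6.0 4.0 21.0
    endloop
  endfacet
  facet normal 0.0000 0.0000 1.0000
    outer loop
      vertex 0.0 0.0 21.0
      vertex 6.0 4.0 21.0
      vertex 6.0 24.0 21.0
    endloop
  endfacet
  facet normal 0.0000 0.0000 1.0000
    outer loop
      vertex 0.0 0.0 21.0
      vertex 6.0 24.0 21.0
      vertex 0.0 24.0 21.0
    endloop
  endfacet
  facet normal 0.0000 -1.0000 0.0000
    outer loop
      vertex 0.0 0.0 0.0
      vertex 15.0 0.0 0.0
      vertex 15.0 0.0 21.0
    endloop
  endfacet
  facet normal 0.0000 -1.0000 0.0000
    outer loop
      vertex 0.0 0.0 0.0
      vertex 15.0 0.0 21.0
      vertex 0.0 0.0 21.0
    endloop
  endfacet
  facet normal 1.0000 0.0000 0.0000
    outer loop
      vertex 15.0 0.0 0.0
      vertex 15.0 4.0 0.0
      vertex 15.0 4.0 21.0
    endloop
  endfacet
  facet normal 1.0000 0.0000 0.0000
    outer loop
      vertex 15.0 0.0 0.0
      vertex 15.0 4.0 21.0
      vertex 15.0 0.0 21.0
    endloop
  endfacet
  facet normal 0.0000 1.0000 0.0000
    outer loop
      vertex 15.0 4.0 0.0
      vertex 6.0 4.0 0.0
      vertex 6.0 4.0 21.0
    endloop
  endfacet
  facet normal 0.0000 1.0000 0.0000
    outer loop
      vertex 15.0 4.0 0.0
      vertex 6.0 4.0 21.0
      vertex 15.0 4.0 21.0
    endloop
  endfacet
  facet normal 1.0000 0.0000 0.0000
    outer loop
      vertex 6.0 4.0 0.0
      vertex 6.0 24.0 0.0
      vertex 6.0 24.0 21.0
    endloop
  endfacet
  facet normal 1.0000 0.0000 0.0000
    outer loop
      vertex 6.0 4.0 0.0
      vertex 6.0 24.0 21.0
      vertex 6.0 4.0 21.0
    endloop
  endfacet
  facet normal 0.0000 1.0000 0.0000
    outer loop
      vertex 6.0 24.0 0.0
      vertex 0.0 24.0 0.0
      vertex 0.0 24.0 21.0
    endloop
  endfacet
  facet normal 0.0000 1.0000 0.0000
    outer loop
      vertex 6.0 24.0 0.0
      vertex 0.0 24.0 21.0
      vertex 6.0 24.0 21.0
    endloop
  endfacet
  facet normal -1.0000 0.0000 0.0000
    outer loop
      vertex 0.0 24.0 0.0
      vertex 0.0 0.0 0.0
      vertex 0.0 0.0 21.0
    endloop
  endfacet
  facet normal -1.0000 0.0000 0.0000
    outer loop
      vertex 0.0 24.0 0.0
      vertex 0.0 0.0 21.0
      vertex 0.0 24.0 21.0
    endloop
  endfacet
endsolid part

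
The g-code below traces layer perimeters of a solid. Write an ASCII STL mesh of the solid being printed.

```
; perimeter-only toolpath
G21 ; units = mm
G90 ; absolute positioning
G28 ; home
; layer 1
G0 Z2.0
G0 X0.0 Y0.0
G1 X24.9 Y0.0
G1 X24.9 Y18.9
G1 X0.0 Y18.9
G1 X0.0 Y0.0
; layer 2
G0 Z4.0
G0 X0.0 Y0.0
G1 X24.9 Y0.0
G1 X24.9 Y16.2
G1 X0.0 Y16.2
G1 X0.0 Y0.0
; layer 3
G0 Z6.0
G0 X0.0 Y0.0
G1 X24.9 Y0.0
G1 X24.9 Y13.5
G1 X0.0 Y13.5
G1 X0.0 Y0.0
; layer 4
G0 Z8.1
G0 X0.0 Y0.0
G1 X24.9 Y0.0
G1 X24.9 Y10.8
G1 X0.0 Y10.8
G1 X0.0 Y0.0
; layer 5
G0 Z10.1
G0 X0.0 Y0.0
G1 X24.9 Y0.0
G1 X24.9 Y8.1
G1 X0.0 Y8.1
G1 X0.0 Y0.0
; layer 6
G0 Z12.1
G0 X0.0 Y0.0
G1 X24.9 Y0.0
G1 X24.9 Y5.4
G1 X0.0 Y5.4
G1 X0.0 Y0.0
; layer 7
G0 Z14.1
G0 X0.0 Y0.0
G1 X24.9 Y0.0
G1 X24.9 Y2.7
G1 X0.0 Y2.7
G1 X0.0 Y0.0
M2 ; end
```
solid part
  facet normal 0.0000 0.0000 -1.0000
    outer loop
      vertex 24.9 21.6 0.0
      vertex 24.9 0.0 0.0
      vertex 0.0 0.0 0.0
    endloop
  endfacet
  facet normal 0.0000 0.0000 -1.0000
    outer loop
      vertex 0.0 21.6 0.0
      vertex 24.9 21.6 0.0
      vertex 0.0 0.0 0.0
    endloop
  endfacet
  facet normal 0.0000 -1.0000 0.0000
    outer loop
      vertex 0.0 0.0 0.0
      vertex 24.9 0.0 0.0
      vertex 24.9 0.0 16.1
    endloop
  endfacet
  facet normal 0.0000 -1.0000 0.0000
    outer loop
      vertex 0.0 0.0 0.0
      vertex 24.9 0.0 16.1
      vertex 0.0 0.0 16.1
    endloop
  endfacet
  facet normal 0.0000 0.5976 0.8018
    outer loop
      vertex 0.0 0.0 16.1
      vertex 24.9 0.0 16.1
      vertex 24.9 21.6 0.0
    endloop
  endfacet
  facet normal 0.0000 0.5976 0.8018
    outer loop
      vertex 0.0 0.0 16.1
      vertex 24.9 21.6 0.0
      vertex 0.0 21.6 0.0
    endloop
  endfacet
  facet normal -1.0000 0.0000 0.0000
    outer loop
      vertex 0.0 0.0 16.1
      vertex 0.0 21.6 0.0
      vertex 0.0 0.0 0.0
    endloop
  endfacet
  facet normal 1.0000 0.0000 0.0000
    outer loop
      vertex 24.9 0.0 0.0
      vertex 24.9 21.6 0.0
      vertex 24.9 0.0 16.1
    endloop
  endfacet
endsolid part

The G0 Z moves step by Δz≈2.0 mm. The G1 loops shrink linearly with z, so the solid tapers from its base footprint up to z≈16.1. Closing with a flat bottom cap and the tapered top and triangulating gives 8 facets — a wedge (ramp): 24.9 × 21.6 mm base, rising to 16.1 mm along the y=0 edge and sloping linearly to z=0 at y=21.6.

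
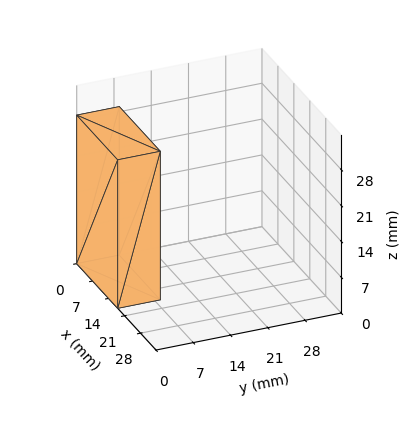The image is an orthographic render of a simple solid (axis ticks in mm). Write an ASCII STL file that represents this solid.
Reading the render: the shape is a rectangular box, roughly 18 × 8 mm footprint and 29 mm tall (dimensions read to the nearest mm from the axis ticks). For the STL, each face is triangulated and given an outward normal.

solid part
  facet normal 0.0000 0.0000 -1.0000
    outer loop
      vertex 18.000 8.000 0.000
      vertex 18.000 0.000 0.000
      vertex 0.000 0.000 0.000
    endloop
  endfacet
  facet normal 0.0000 0.0000 -1.0000
    outer loop
      vertex 0.000 8.000 0.000
      vertex 18.000 8.000 0.000
      vertex 0.000 0.000 0.000
    endloop
  endfacet
  facet normal 0.0000 0.0000 1.0000
    outer loop
      vertex 0.000 0.000 29.000
      vertex 18.000 0.000 29.000
      vertex 18.000 8.000 29.000
    endloop
  endfacet
  facet normal 0.0000 0.0000 1.0000
    outer loop
      vertex 0.000 0.000 29.000
      vertex 18.000 8.000 29.000
      vertex 0.000 8.000 29.000
    endloop
  endfacet
  facet normal 0.0000 -1.0000 0.0000
    outer loop
      vertex 0.000 0.000 0.000
      vertex 18.000 0.000 0.000
      vertex 18.000 0.000 29.000
    endloop
  endfacet
  facet normal 0.0000 -1.0000 0.0000
    outer loop
      vertex 0.000 0.000 0.000
      vertex 18.000 0.000 29.000
      vertex 0.000 0.000 29.000
    endloop
  endfacet
  facet normal 0.0000 1.0000 0.0000
    outer loop
      vertex 18.000 8.000 29.000
      vertex 18.000 8.000 0.000
      vertex 0.000 8.000 0.000
    endloop
  endfacet
  facet normal 0.0000 1.0000 0.0000
    outer loop
      vertex 0.000 8.000 29.000
      vertex 18.000 8.000 29.000
      vertex 0.000 8.000 0.000
    endloop
  endfacet
  facet normal -1.0000 0.0000 0.0000
    outer loop
      vertex 0.000 8.000 29.000
      vertex 0.000 8.000 0.000
      vertex 0.000 0.000 0.000
    endloop
  endfacet
  facet normal -1.0000 0.0000 0.0000
    outer loop
      vertex 0.000 0.000 29.000
      vertex 0.000 8.000 29.000
      vertex 0.000 0.000 0.000
    endloop
  endfacet
  facet normal 1.0000 0.0000 0.0000
    outer loop
      vertex 18.000 0.000 0.000
      vertex 18.000 8.000 0.000
      vertex 18.000 8.000 29.000
    endloop
  endfacet
  facet normal 1.0000 0.0000 0.0000
    outer loop
      vertex 18.000 0.000 0.000
      vertex 18.000 8.000 29.000
      vertex 18.000 0.000 29.000
    endloop
  endfacet
endsolid part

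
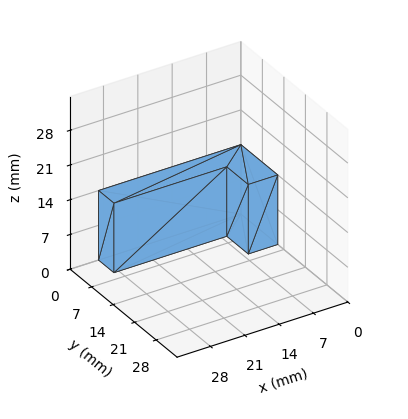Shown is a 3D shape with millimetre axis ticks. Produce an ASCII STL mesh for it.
Reading the render: the shape is an L-shaped prism: outer 29 × 12 mm, arm thicknesses ≈ 5 mm (horizontal) and 6 mm (vertical), extruded 14 mm in z (dimensions read to the nearest mm from the axis ticks). For the STL, each face is triangulated and given an outward normal.

solid part
  facet normal 0.0000 0.0000 -1.0000
    outer loop
      vertex 29.000 5.000 0.000
      vertex 29.000 0.000 0.000
      vertex 0.000 0.000 0.000
    endloop
  endfacet
  facet normal 0.0000 0.0000 -1.0000
    outer loop
      vertex 6.000 5.000 0.000
      vertex 29.000 5.000 0.000
      vertex 0.000 0.000 0.000
    endloop
  endfacet
  facet normal 0.0000 0.0000 -1.0000
    outer loop
      vertex 6.000 12.000 0.000
      vertex 6.000 5.000 0.000
      vertex 0.000 0.000 0.000
    endloop
  endfacet
  facet normal 0.0000 0.0000 -1.0000
    outer loop
      vertex 0.000 12.000 0.000
      vertex 6.000 12.000 0.000
      vertex 0.000 0.000 0.000
    endloop
  endfacet
  facet normal 0.0000 0.0000 1.0000
    outer loop
      vertex 0.000 0.000 14.000
      vertex 29.000 0.000 14.000
      vertex 29.000 5.000 14.000
    endloop
  endfacet
  facet normal 0.0000 0.0000 1.0000
    outer loop
      vertex 0.000 0.000 14.000
      vertex 29.000 5.000 14.000
      vertex 6.000 5.000 14.000
    endloop
  endfacet
  facet normal 0.0000 0.0000 1.0000
    outer loop
      vertex 0.000 0.000 14.000
      vertex 6.000 5.000 14.000
      vertex 6.000 12.000 14.000
    endloop
  endfacet
  facet normal 0.0000 0.0000 1.0000
    outer loop
      vertex 0.000 0.000 14.000
      vertex 6.000 12.000 14.000
      vertex 0.000 12.000 14.000
    endloop
  endfacet
  facet normal 0.0000 -1.0000 0.0000
    outer loop
      vertex 0.000 0.000 0.000
      vertex 29.000 0.000 0.000
      vertex 29.000 0.000 14.000
    endloop
  endfacet
  facet normal 0.0000 -1.0000 0.0000
    outer loop
      vertex 0.000 0.000 0.000
      vertex 29.000 0.000 14.000
      vertex 0.000 0.000 14.000
    endloop
  endfacet
  facet normal 1.0000 0.0000 0.0000
    outer loop
      vertex 29.000 0.000 0.000
      vertex 29.000 5.000 0.000
      vertex 29.000 5.000 14.000
    endloop
  endfacet
  facet normal 1.0000 0.0000 0.0000
    outer loop
      vertex 29.000 0.000 0.000
      vertex 29.000 5.000 14.000
      vertex 29.000 0.000 14.000
    endloop
  endfacet
  facet normal 0.0000 1.0000 0.0000
    outer loop
      vertex 29.000 5.000 0.000
      vertex 6.000 5.000 0.000
      vertex 6.000 5.000 14.000
    endloop
  endfacet
  facet normal 0.0000 1.0000 0.0000
    outer loop
      vertex 29.000 5.000 0.000
      vertex 6.000 5.000 14.000
      vertex 29.000 5.000 14.000
    endloop
  endfacet
  facet normal 1.0000 0.0000 0.0000
    outer loop
      vertex 6.000 5.000 0.000
      vertex 6.000 12.000 0.000
      vertex 6.000 12.000 14.000
    endloop
  endfacet
  facet normal 1.0000 0.0000 0.0000
    outer loop
      vertex 6.000 5.000 0.000
      vertex 6.000 12.000 14.000
      vertex 6.000 5.000 14.000
    endloop
  endfacet
  facet normal 0.0000 1.0000 0.0000
    outer loop
      vertex 6.000 12.000 0.000
      vertex 0.000 12.000 0.000
      vertex 0.000 12.000 14.000
    endloop
  endfacet
  facet normal 0.0000 1.0000 0.0000
    outer loop
      vertex 6.000 12.000 0.000
      vertex 0.000 12.000 14.000
      vertex 6.000 12.000 14.000
    endloop
  endfacet
  facet normal -1.0000 0.0000 0.0000
    outer loop
      vertex 0.000 12.000 0.000
      vertex 0.000 0.000 0.000
      vertex 0.000 0.000 14.000
    endloop
  endfacet
  facet normal -1.0000 0.0000 0.0000
    outer loop
      vertex 0.000 12.000 0.000
      vertex 0.000 0.000 14.000
      vertex 0.000 12.000 14.000
    endloop
  endfacet
endsolid part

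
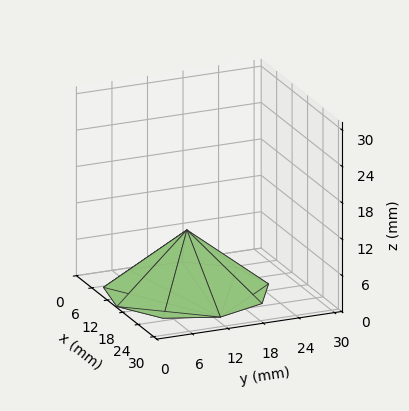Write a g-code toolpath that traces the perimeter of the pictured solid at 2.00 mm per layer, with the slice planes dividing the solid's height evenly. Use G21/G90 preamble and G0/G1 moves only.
Reading the render: the shape is a regular 9-sided pyramid, base circumscribed radius ≈ 13 mm, apex at z ≈ 10 mm (dimensions read to the nearest mm from the axis ticks). For the g-code, the solid's height is divided into equal slices at the stated Δz and each level perimeter traced with G1 moves after a G0 lift.

; perimeter-only toolpath
G21 ; units = mm
G90 ; absolute positioning
G28 ; home
; layer 1
G0 Z2.00
G0 X23.40 Y13.00
G1 X20.97 Y19.69
G1 X14.81 Y23.24
G1 X7.80 Y22.01
G1 X3.22 Y16.56
G1 X3.22 Y9.44
G1 X7.80 Y3.99
G1 X14.81 Y2.76
G1 X20.97 Y6.31
G1 X23.40 Y13.00
; layer 2
G0 Z4.00
G0 X20.80 Y13.00
G1 X18.98 Y18.02
G1 X14.36 Y20.68
G1 X9.10 Y19.76
G1 X5.67 Y15.67
G1 X5.67 Y10.33
G1 X9.10 Y6.24
G1 X14.36 Y5.32
G1 X18.98 Y7.98
G1 X20.80 Y13.00
; layer 3
G0 Z6.00
G0 X18.20 Y13.00
G1 X16.98 Y16.34
G1 X13.90 Y18.12
G1 X10.40 Y17.50
G1 X8.11 Y14.78
G1 X8.11 Y11.22
G1 X10.40 Y8.50
G1 X13.90 Y7.88
G1 X16.98 Y9.66
G1 X18.20 Y13.00
; layer 4
G0 Z8.00
G0 X15.60 Y13.00
G1 X14.99 Y14.67
G1 X13.45 Y15.56
G1 X11.70 Y15.25
G1 X10.56 Y13.89
G1 X10.56 Y12.11
G1 X11.70 Y10.75
G1 X13.45 Y10.44
G1 X14.99 Y11.33
G1 X15.60 Y13.00
M2 ; end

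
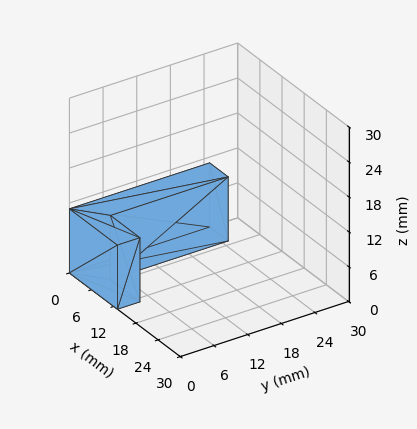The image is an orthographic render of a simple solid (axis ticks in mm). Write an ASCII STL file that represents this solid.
Reading the render: the shape is an L-shaped prism: outer 13 × 25 mm, arm thicknesses ≈ 4 mm (horizontal) and 5 mm (vertical), extruded 11 mm in z (dimensions read to the nearest mm from the axis ticks). For the STL, each face is triangulated and given an outward normal.

solid part
  facet normal 0.0000 0.0000 -1.0000
    outer loop
      vertex 13.000 4.000 0.000
      vertex 13.000 0.000 0.000
      vertex 0.000 0.000 0.000
    endloop
  endfacet
  facet normal 0.0000 0.0000 -1.0000
    outer loop
      vertex 5.000 4.000 0.000
      vertex 13.000 4.000 0.000
      vertex 0.000 0.000 0.000
    endloop
  endfacet
  facet normal 0.0000 0.0000 -1.0000
    outer loop
      vertex 5.000 25.000 0.000
      vertex 5.000 4.000 0.000
      vertex 0.000 0.000 0.000
    endloop
  endfacet
  facet normal 0.0000 0.0000 -1.0000
    outer loop
      vertex 0.000 25.000 0.000
      vertex 5.000 25.000 0.000
      vertex 0.000 0.000 0.000
    endloop
  endfacet
  facet normal 0.0000 0.0000 1.0000
    outer loop
      vertex 0.000 0.000 11.000
      vertex 13.000 0.000 11.000
      vertex 13.000 4.000 11.000
    endloop
  endfacet
  facet normal 0.0000 0.0000 1.0000
    outer loop
      vertex 0.000 0.000 11.000
      vertex 13.000 4.000 11.000
      vertex 5.000 4.000 11.000
    endloop
  endfacet
  facet normal 0.0000 0.0000 1.0000
    outer loop
      vertex 0.000 0.000 11.000
      vertex 5.000 4.000 11.000
      vertex 5.000 25.000 11.000
    endloop
  endfacet
  facet normal 0.0000 0.0000 1.0000
    outer loop
      vertex 0.000 0.000 11.000
      vertex 5.000 25.000 11.000
      vertex 0.000 25.000 11.000
    endloop
  endfacet
  facet normal 0.0000 -1.0000 0.0000
    outer loop
      vertex 0.000 0.000 0.000
      vertex 13.000 0.000 0.000
      vertex 13.000 0.000 11.000
    endloop
  endfacet
  facet normal 0.0000 -1.0000 0.0000
    outer loop
      vertex 0.000 0.000 0.000
      vertex 13.000 0.000 11.000
      vertex 0.000 0.000 11.000
    endloop
  endfacet
  facet normal 1.0000 0.0000 0.0000
    outer loop
      vertex 13.000 0.000 0.000
      vertex 13.000 4.000 0.000
      vertex 13.000 4.000 11.000
    endloop
  endfacet
  facet normal 1.0000 0.0000 0.0000
    outer loop
      vertex 13.000 0.000 0.000
      vertex 13.000 4.000 11.000
      vertex 13.000 0.000 11.000
    endloop
  endfacet
  facet normal 0.0000 1.0000 0.0000
    outer loop
      vertex 13.000 4.000 0.000
      vertex 5.000 4.000 0.000
      vertex 5.000 4.000 11.000
    endloop
  endfacet
  facet normal 0.0000 1.0000 0.0000
    outer loop
      vertex 13.000 4.000 0.000
      vertex 5.000 4.000 11.000
      vertex 13.000 4.000 11.000
    endloop
  endfacet
  facet normal 1.0000 0.0000 0.0000
    outer loop
      vertex 5.000 4.000 0.000
      vertex 5.000 25.000 0.000
      vertex 5.000 25.000 11.000
    endloop
  endfacet
  facet normal 1.0000 0.0000 0.0000
    outer loop
      vertex 5.000 4.000 0.000
      vertex 5.000 25.000 11.000
      vertex 5.000 4.000 11.000
    endloop
  endfacet
  facet normal 0.0000 1.0000 0.0000
    outer loop
      vertex 5.000 25.000 0.000
      vertex 0.000 25.000 0.000
      vertex 0.000 25.000 11.000
    endloop
  endfacet
  facet normal 0.0000 1.0000 0.0000
    outer loop
      vertex 5.000 25.000 0.000
      vertex 0.000 25.000 11.000
      vertex 5.000 25.000 11.000
    endloop
  endfacet
  facet normal -1.0000 0.0000 0.0000
    outer loop
      vertex 0.000 25.000 0.000
      vertex 0.000 0.000 0.000
      vertex 0.000 0.000 11.000
    endloop
  endfacet
  facet normal -1.0000 0.0000 0.0000
    outer loop
      vertex 0.000 25.000 0.000
      vertex 0.000 0.000 11.000
      vertex 0.000 25.000 11.000
    endloop
  endfacet
endsolid part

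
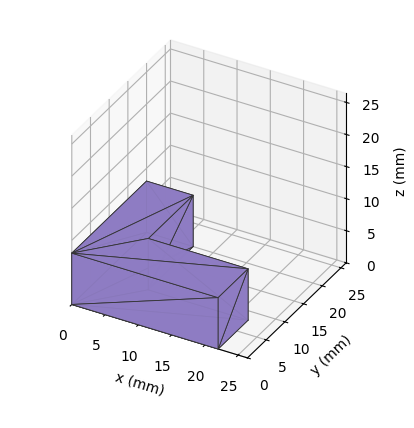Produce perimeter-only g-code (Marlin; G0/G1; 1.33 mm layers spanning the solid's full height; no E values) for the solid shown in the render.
Reading the render: the shape is an L-shaped prism: outer 22 × 20 mm, arm thicknesses ≈ 8 mm (horizontal) and 7 mm (vertical), extruded 8 mm in z (dimensions read to the nearest mm from the axis ticks). For the g-code, the solid's height is divided into equal slices at the stated Δz and each level perimeter traced with G1 moves after a G0 lift.

; perimeter-only toolpath
G21 ; units = mm
G90 ; absolute positioning
G28 ; home
; layer 1
G0 Z1.33
G0 X0.00 Y0.00
G1 X22.00 Y0.00
G1 X22.00 Y8.00
G1 X7.00 Y8.00
G1 X7.00 Y20.00
G1 X0.00 Y20.00
G1 X0.00 Y0.00
; layer 2
G0 Z2.67
G0 X0.00 Y0.00
G1 X22.00 Y0.00
G1 X22.00 Y8.00
G1 X7.00 Y8.00
G1 X7.00 Y20.00
G1 X0.00 Y20.00
G1 X0.00 Y0.00
; layer 3
G0 Z4.00
G0 X0.00 Y0.00
G1 X22.00 Y0.00
G1 X22.00 Y8.00
G1 X7.00 Y8.00
G1 X7.00 Y20.00
G1 X0.00 Y20.00
G1 X0.00 Y0.00
; layer 4
G0 Z5.33
G0 X0.00 Y0.00
G1 X22.00 Y0.00
G1 X22.00 Y8.00
G1 X7.00 Y8.00
G1 X7.00 Y20.00
G1 X0.00 Y20.00
G1 X0.00 Y0.00
; layer 5
G0 Z6.67
G0 X0.00 Y0.00
G1 X22.00 Y0.00
G1 X22.00 Y8.00
G1 X7.00 Y8.00
G1 X7.00 Y20.00
G1 X0.00 Y20.00
G1 X0.00 Y0.00
; layer 6
G0 Z8.00
G0 X0.00 Y0.00
G1 X22.00 Y0.00
G1 X22.00 Y8.00
G1 X7.00 Y8.00
G1 X7.00 Y20.00
G1 X0.00 Y20.00
G1 X0.00 Y0.00
M2 ; end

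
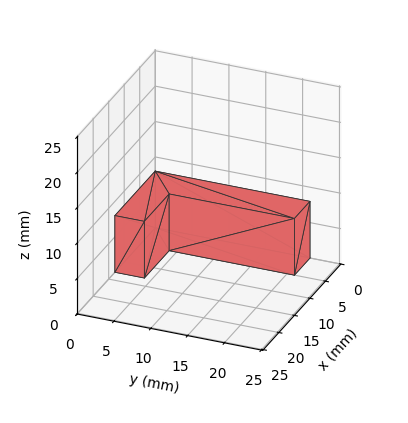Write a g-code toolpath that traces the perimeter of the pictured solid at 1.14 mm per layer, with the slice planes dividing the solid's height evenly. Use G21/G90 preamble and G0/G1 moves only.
Reading the render: the shape is an L-shaped prism: outer 13 × 21 mm, arm thicknesses ≈ 4 mm (horizontal) and 5 mm (vertical), extruded 8 mm in z (dimensions read to the nearest mm from the axis ticks). For the g-code, the solid's height is divided into equal slices at the stated Δz and each level perimeter traced with G1 moves after a G0 lift.

; perimeter-only toolpath
G21 ; units = mm
G90 ; absolute positioning
G28 ; home
; layer 1
G0 Z1.14
G0 X0.00 Y0.00
G1 X13.00 Y0.00
G1 X13.00 Y4.00
G1 X5.00 Y4.00
G1 X5.00 Y21.00
G1 X0.00 Y21.00
G1 X0.00 Y0.00
; layer 2
G0 Z2.29
G0 X0.00 Y0.00
G1 X13.00 Y0.00
G1 X13.00 Y4.00
G1 X5.00 Y4.00
G1 X5.00 Y21.00
G1 X0.00 Y21.00
G1 X0.00 Y0.00
; layer 3
G0 Z3.43
G0 X0.00 Y0.00
G1 X13.00 Y0.00
G1 X13.00 Y4.00
G1 X5.00 Y4.00
G1 X5.00 Y21.00
G1 X0.00 Y21.00
G1 X0.00 Y0.00
; layer 4
G0 Z4.57
G0 X0.00 Y0.00
G1 X13.00 Y0.00
G1 X13.00 Y4.00
G1 X5.00 Y4.00
G1 X5.00 Y21.00
G1 X0.00 Y21.00
G1 X0.00 Y0.00
; layer 5
G0 Z5.71
G0 X0.00 Y0.00
G1 X13.00 Y0.00
G1 X13.00 Y4.00
G1 X5.00 Y4.00
G1 X5.00 Y21.00
G1 X0.00 Y21.00
G1 X0.00 Y0.00
; layer 6
G0 Z6.86
G0 X0.00 Y0.00
G1 X13.00 Y0.00
G1 X13.00 Y4.00
G1 X5.00 Y4.00
G1 X5.00 Y21.00
G1 X0.00 Y21.00
G1 X0.00 Y0.00
; layer 7
G0 Z8.00
G0 X0.00 Y0.00
G1 X13.00 Y0.00
G1 X13.00 Y4.00
G1 X5.00 Y4.00
G1 X5.00 Y21.00
G1 X0.00 Y21.00
G1 X0.00 Y0.00
M2 ; end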